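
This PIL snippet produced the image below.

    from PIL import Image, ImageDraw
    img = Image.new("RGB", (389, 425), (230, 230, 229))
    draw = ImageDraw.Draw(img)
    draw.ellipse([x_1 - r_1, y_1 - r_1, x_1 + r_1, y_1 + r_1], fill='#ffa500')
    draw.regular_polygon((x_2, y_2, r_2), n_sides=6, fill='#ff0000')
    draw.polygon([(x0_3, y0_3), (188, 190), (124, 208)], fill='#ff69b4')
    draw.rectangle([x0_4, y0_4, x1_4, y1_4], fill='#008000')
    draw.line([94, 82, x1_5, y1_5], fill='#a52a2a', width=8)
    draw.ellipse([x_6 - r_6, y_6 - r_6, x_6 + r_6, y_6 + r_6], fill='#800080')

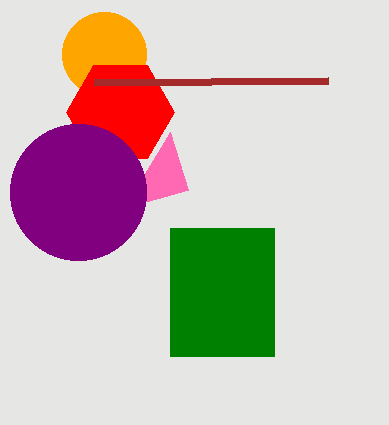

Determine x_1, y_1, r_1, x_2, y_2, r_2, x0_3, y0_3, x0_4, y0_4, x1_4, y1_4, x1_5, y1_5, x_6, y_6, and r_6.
x_1 = 104
y_1 = 54
r_1 = 42
x_2 = 120
y_2 = 112
r_2 = 54
x0_3 = 170
y0_3 = 132
x0_4 = 170
y0_4 = 228
x1_4 = 274
y1_4 = 356
x1_5 = 328
y1_5 = 80
x_6 = 78
y_6 = 192
r_6 = 68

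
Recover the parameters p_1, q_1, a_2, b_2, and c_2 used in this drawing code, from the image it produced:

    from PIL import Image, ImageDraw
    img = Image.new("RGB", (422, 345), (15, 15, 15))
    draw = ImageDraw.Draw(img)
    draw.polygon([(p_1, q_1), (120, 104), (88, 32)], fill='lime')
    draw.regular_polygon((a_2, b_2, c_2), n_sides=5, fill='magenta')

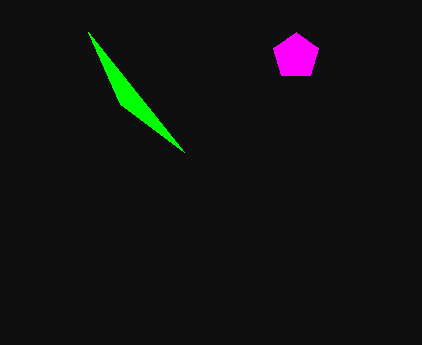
p_1 = 184
q_1 = 152
a_2 = 296
b_2 = 56
c_2 = 24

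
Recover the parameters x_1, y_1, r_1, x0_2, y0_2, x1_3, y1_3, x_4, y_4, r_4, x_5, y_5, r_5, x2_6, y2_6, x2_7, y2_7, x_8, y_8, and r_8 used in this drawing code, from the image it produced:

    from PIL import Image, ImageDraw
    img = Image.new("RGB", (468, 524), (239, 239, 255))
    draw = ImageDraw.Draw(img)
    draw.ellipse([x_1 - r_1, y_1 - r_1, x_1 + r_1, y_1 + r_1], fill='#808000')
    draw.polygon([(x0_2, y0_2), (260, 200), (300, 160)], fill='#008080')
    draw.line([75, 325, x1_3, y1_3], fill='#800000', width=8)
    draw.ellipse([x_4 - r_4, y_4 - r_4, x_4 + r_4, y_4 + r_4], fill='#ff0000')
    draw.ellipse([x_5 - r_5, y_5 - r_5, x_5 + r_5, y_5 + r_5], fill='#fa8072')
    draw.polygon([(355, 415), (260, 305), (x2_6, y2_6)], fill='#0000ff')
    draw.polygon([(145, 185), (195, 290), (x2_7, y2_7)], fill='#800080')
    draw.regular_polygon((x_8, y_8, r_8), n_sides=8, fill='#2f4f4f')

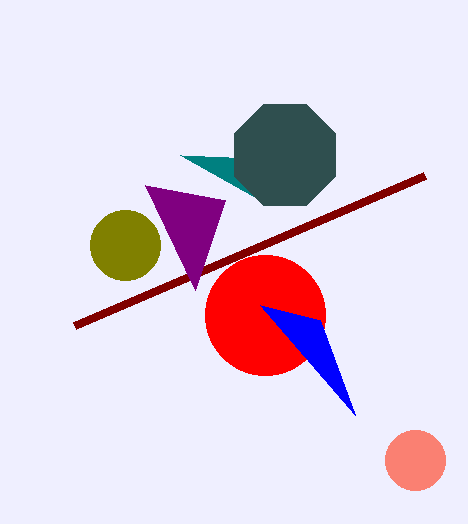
x_1 = 125; y_1 = 245; r_1 = 35; x0_2 = 180; y0_2 = 155; x1_3 = 425; y1_3 = 175; x_4 = 265; y_4 = 315; r_4 = 60; x_5 = 415; y_5 = 460; r_5 = 30; x2_6 = 320; y2_6 = 320; x2_7 = 225; y2_7 = 200; x_8 = 285; y_8 = 155; r_8 = 55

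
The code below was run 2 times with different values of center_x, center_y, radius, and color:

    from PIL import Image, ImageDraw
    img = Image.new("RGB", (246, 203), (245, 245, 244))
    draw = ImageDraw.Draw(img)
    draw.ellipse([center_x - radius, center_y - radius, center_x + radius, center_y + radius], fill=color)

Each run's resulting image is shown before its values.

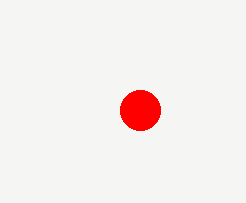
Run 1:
center_x = 140; center_y = 110; radius = 20; color = 'red'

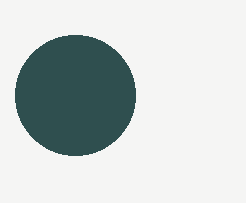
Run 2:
center_x = 75
center_y = 95
radius = 60
color = 'darkslategray'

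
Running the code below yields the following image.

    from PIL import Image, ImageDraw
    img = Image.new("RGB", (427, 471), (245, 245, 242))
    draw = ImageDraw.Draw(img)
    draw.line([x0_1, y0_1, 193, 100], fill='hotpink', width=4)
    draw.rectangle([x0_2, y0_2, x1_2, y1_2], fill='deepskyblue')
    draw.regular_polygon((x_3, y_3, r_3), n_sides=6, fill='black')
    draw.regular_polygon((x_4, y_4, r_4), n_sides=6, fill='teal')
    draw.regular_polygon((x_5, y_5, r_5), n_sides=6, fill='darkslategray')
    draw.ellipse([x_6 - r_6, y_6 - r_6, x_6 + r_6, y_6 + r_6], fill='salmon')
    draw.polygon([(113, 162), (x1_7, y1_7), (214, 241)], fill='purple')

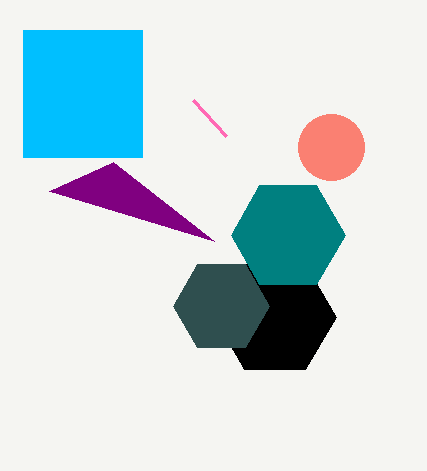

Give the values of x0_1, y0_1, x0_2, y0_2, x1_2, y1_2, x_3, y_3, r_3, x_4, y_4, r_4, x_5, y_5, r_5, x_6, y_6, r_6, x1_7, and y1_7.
x0_1 = 226; y0_1 = 136; x0_2 = 23; y0_2 = 30; x1_2 = 142; y1_2 = 157; x_3 = 275; y_3 = 317; r_3 = 61; x_4 = 288; y_4 = 235; r_4 = 57; x_5 = 221; y_5 = 306; r_5 = 48; x_6 = 331; y_6 = 147; r_6 = 33; x1_7 = 49; y1_7 = 191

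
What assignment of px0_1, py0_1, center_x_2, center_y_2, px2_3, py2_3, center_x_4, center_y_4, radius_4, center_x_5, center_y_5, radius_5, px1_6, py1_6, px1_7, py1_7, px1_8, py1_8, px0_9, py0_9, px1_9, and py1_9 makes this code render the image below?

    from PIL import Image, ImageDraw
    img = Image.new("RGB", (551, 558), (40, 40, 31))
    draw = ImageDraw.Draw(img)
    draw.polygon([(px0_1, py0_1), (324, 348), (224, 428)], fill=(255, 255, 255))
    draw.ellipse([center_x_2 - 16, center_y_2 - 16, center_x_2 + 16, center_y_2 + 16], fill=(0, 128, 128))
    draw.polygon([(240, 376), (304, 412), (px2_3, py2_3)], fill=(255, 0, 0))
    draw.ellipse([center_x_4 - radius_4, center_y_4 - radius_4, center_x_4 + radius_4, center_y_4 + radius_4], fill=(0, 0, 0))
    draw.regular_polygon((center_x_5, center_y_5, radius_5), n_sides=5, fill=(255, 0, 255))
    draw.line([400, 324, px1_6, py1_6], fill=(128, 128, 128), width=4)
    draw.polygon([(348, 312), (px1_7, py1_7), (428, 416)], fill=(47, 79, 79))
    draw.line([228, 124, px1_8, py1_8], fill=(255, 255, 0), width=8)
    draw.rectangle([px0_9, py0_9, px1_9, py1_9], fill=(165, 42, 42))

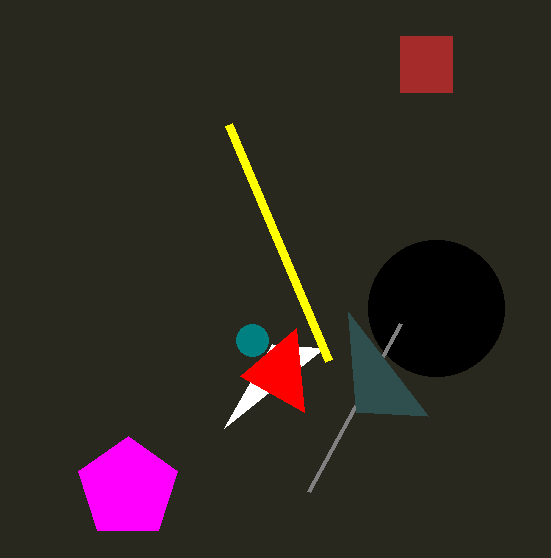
px0_1 = 272; py0_1 = 344; center_x_2 = 252; center_y_2 = 340; px2_3 = 296; py2_3 = 328; center_x_4 = 436; center_y_4 = 308; radius_4 = 68; center_x_5 = 128; center_y_5 = 488; radius_5 = 52; px1_6 = 308; py1_6 = 492; px1_7 = 356; py1_7 = 412; px1_8 = 328; py1_8 = 360; px0_9 = 400; py0_9 = 36; px1_9 = 452; py1_9 = 92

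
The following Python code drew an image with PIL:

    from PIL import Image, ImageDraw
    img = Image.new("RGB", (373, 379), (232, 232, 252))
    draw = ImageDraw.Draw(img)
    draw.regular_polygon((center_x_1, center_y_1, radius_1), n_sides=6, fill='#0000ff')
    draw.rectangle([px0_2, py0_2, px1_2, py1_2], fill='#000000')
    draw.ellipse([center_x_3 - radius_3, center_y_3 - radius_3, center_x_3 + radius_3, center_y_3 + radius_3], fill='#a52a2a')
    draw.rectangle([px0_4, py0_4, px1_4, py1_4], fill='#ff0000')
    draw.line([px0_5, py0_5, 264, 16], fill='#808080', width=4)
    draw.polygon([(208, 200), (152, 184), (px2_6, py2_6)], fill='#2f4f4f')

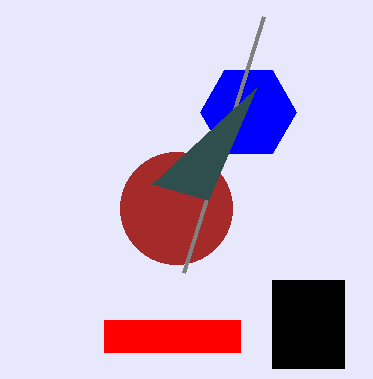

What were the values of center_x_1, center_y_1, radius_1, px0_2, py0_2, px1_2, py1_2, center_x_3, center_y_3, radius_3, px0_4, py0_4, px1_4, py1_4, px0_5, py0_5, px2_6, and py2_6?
center_x_1 = 248; center_y_1 = 112; radius_1 = 48; px0_2 = 272; py0_2 = 280; px1_2 = 344; py1_2 = 368; center_x_3 = 176; center_y_3 = 208; radius_3 = 56; px0_4 = 104; py0_4 = 320; px1_4 = 240; py1_4 = 352; px0_5 = 184; py0_5 = 272; px2_6 = 256; py2_6 = 88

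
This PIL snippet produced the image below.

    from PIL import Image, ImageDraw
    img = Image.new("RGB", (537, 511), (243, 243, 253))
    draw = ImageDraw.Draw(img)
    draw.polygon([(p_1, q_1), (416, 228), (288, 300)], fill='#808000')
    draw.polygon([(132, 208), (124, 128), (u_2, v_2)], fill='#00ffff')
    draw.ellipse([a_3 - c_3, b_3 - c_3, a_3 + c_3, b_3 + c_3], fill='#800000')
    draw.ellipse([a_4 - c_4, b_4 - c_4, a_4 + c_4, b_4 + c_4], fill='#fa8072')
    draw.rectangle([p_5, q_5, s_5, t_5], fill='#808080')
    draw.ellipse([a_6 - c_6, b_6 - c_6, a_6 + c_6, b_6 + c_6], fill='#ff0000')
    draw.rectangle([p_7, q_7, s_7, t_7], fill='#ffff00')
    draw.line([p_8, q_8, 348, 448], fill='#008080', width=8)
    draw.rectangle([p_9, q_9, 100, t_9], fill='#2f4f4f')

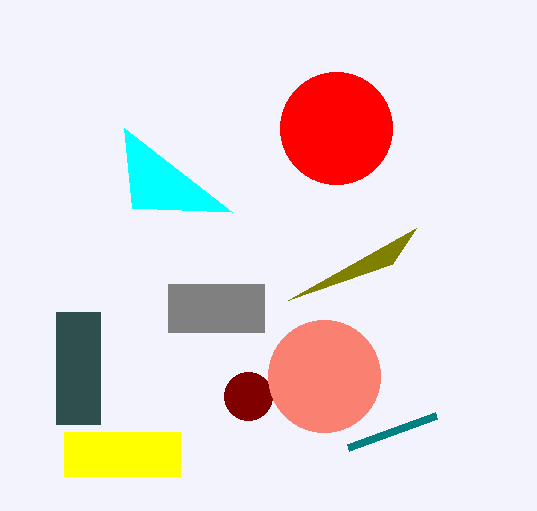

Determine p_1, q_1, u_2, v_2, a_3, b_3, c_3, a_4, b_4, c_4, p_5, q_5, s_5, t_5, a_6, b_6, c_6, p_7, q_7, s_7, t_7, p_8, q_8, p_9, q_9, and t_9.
p_1 = 392
q_1 = 264
u_2 = 232
v_2 = 212
a_3 = 248
b_3 = 396
c_3 = 24
a_4 = 324
b_4 = 376
c_4 = 56
p_5 = 168
q_5 = 284
s_5 = 264
t_5 = 332
a_6 = 336
b_6 = 128
c_6 = 56
p_7 = 64
q_7 = 432
s_7 = 180
t_7 = 476
p_8 = 436
q_8 = 416
p_9 = 56
q_9 = 312
t_9 = 424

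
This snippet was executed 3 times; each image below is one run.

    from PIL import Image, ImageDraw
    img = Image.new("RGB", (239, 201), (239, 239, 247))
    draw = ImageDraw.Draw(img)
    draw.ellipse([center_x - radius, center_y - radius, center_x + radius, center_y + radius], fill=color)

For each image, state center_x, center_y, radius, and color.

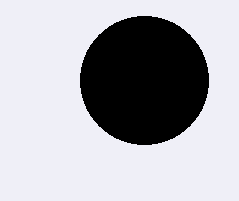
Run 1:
center_x = 144; center_y = 80; radius = 64; color = 'black'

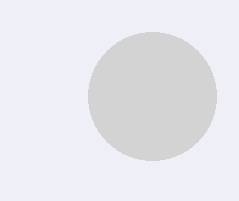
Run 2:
center_x = 152
center_y = 96
radius = 64
color = 'lightgray'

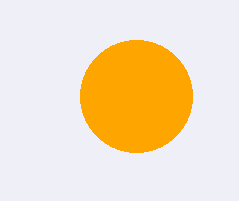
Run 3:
center_x = 136
center_y = 96
radius = 56
color = 'orange'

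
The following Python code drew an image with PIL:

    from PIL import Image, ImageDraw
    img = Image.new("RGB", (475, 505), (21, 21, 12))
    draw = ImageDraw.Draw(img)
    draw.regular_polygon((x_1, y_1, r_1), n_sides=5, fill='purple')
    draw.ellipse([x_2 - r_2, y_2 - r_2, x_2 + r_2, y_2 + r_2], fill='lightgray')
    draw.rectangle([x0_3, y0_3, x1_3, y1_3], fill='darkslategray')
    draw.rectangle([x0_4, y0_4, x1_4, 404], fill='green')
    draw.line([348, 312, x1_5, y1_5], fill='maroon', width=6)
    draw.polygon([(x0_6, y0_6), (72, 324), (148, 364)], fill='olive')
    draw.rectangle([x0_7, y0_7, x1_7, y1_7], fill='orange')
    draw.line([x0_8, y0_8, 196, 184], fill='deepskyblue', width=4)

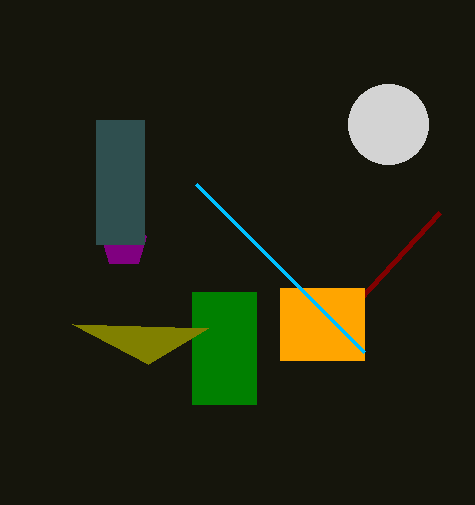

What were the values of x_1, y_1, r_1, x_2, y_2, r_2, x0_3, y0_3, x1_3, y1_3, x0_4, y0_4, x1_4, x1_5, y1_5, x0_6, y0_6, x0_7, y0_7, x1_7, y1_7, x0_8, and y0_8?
x_1 = 124
y_1 = 244
r_1 = 24
x_2 = 388
y_2 = 124
r_2 = 40
x0_3 = 96
y0_3 = 120
x1_3 = 144
y1_3 = 244
x0_4 = 192
y0_4 = 292
x1_4 = 256
x1_5 = 440
y1_5 = 212
x0_6 = 208
y0_6 = 328
x0_7 = 280
y0_7 = 288
x1_7 = 364
y1_7 = 360
x0_8 = 364
y0_8 = 352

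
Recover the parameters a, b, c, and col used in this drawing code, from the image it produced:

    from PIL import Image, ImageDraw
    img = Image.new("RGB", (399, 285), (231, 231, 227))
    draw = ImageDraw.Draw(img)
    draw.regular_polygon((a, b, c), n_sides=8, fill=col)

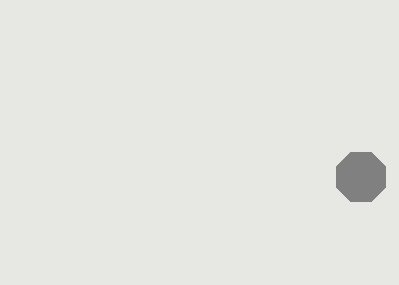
a = 361
b = 177
c = 27
col = 'gray'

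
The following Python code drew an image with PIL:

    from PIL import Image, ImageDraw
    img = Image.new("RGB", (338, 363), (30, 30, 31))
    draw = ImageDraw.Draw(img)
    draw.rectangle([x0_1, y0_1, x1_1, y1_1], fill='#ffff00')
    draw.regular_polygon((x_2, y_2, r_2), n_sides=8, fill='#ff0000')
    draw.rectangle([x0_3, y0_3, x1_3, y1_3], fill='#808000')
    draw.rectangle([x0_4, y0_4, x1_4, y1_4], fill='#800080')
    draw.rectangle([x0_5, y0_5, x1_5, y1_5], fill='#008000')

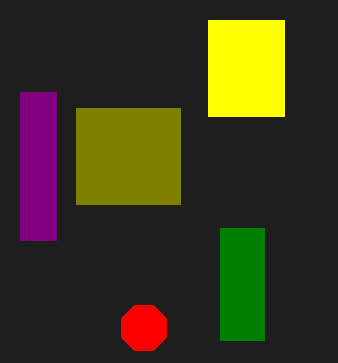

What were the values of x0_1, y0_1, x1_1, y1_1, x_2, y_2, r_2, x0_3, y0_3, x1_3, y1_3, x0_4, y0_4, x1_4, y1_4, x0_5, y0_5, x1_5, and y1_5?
x0_1 = 208, y0_1 = 20, x1_1 = 284, y1_1 = 116, x_2 = 144, y_2 = 328, r_2 = 24, x0_3 = 76, y0_3 = 108, x1_3 = 180, y1_3 = 204, x0_4 = 20, y0_4 = 92, x1_4 = 56, y1_4 = 240, x0_5 = 220, y0_5 = 228, x1_5 = 264, y1_5 = 340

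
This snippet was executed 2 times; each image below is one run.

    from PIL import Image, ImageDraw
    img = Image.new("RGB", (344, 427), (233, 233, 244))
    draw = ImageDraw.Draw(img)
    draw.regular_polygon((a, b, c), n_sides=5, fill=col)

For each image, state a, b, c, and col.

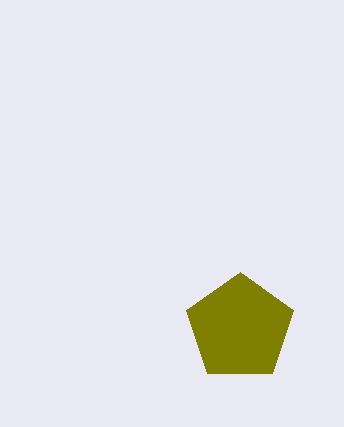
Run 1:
a = 240; b = 328; c = 56; col = 'olive'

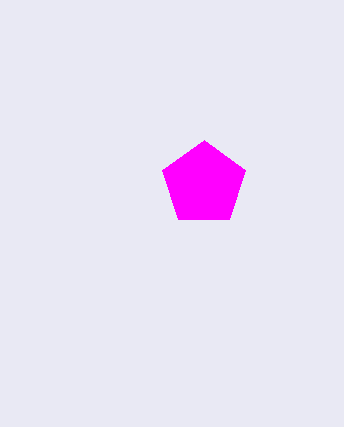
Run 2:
a = 204, b = 184, c = 44, col = 'magenta'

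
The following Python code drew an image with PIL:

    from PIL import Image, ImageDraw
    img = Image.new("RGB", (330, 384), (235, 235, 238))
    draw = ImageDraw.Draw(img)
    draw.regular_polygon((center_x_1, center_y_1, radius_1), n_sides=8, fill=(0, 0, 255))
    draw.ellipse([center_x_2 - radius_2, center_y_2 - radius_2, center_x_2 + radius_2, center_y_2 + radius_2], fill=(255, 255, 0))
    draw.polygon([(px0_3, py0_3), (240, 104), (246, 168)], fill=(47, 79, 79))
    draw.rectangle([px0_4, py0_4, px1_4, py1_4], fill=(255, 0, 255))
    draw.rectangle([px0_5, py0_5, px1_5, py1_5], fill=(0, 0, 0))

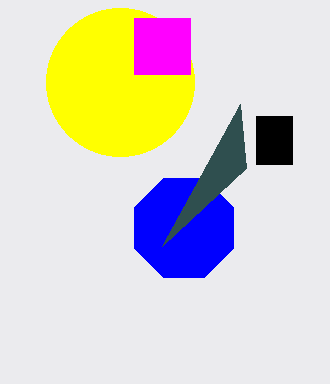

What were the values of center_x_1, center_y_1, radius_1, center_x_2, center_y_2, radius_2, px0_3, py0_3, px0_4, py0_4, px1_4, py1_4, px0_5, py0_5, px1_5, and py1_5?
center_x_1 = 184
center_y_1 = 228
radius_1 = 54
center_x_2 = 120
center_y_2 = 82
radius_2 = 74
px0_3 = 162
py0_3 = 246
px0_4 = 134
py0_4 = 18
px1_4 = 190
py1_4 = 74
px0_5 = 256
py0_5 = 116
px1_5 = 292
py1_5 = 164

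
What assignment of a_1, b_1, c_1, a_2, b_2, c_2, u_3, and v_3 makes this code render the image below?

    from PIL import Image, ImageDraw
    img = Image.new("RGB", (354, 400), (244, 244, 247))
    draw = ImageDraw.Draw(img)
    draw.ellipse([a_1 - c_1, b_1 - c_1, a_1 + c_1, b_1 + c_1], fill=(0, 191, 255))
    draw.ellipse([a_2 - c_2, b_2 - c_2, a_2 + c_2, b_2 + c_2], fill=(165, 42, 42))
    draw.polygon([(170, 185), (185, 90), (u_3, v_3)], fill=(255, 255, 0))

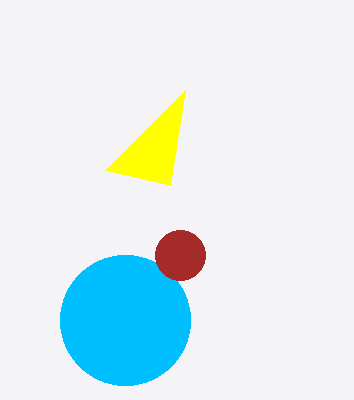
a_1 = 125; b_1 = 320; c_1 = 65; a_2 = 180; b_2 = 255; c_2 = 25; u_3 = 105; v_3 = 170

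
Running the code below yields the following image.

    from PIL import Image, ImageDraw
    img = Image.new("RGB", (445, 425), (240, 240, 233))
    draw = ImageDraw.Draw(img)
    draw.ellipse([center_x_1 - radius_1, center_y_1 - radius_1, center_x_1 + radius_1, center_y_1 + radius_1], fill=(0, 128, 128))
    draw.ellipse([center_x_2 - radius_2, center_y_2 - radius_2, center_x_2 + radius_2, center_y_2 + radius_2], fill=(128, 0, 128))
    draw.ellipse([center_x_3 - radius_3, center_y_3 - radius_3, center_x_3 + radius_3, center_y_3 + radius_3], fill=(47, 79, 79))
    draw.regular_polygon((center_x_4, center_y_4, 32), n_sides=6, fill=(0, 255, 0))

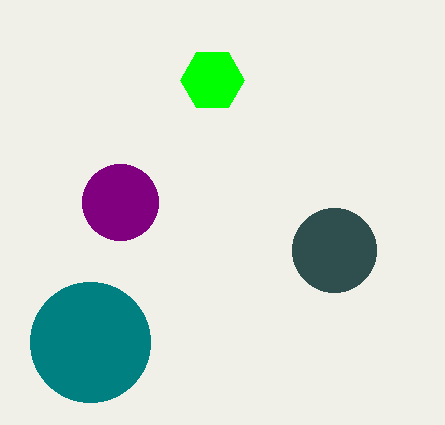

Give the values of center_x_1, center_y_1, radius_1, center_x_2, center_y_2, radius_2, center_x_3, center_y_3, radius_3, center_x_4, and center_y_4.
center_x_1 = 90
center_y_1 = 342
radius_1 = 60
center_x_2 = 120
center_y_2 = 202
radius_2 = 38
center_x_3 = 334
center_y_3 = 250
radius_3 = 42
center_x_4 = 212
center_y_4 = 80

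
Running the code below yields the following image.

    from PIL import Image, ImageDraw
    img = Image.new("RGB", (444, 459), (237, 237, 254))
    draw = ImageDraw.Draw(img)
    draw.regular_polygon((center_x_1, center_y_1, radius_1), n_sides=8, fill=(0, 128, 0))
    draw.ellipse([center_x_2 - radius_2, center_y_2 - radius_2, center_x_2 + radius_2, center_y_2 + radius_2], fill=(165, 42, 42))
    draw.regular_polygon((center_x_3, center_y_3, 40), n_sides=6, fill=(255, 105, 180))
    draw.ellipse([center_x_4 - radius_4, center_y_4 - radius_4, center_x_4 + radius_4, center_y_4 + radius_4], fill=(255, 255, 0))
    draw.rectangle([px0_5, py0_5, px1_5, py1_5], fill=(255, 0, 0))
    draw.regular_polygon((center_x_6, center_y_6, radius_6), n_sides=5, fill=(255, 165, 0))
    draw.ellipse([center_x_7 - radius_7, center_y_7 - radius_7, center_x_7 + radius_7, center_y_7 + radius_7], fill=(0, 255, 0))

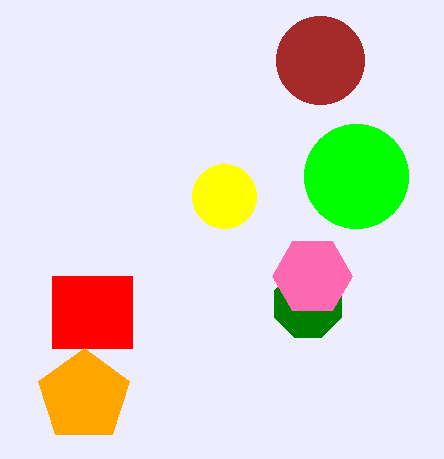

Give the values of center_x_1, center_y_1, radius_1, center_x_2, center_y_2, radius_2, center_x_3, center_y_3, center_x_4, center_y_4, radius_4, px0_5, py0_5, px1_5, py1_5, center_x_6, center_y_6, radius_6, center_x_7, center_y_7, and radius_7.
center_x_1 = 308; center_y_1 = 304; radius_1 = 36; center_x_2 = 320; center_y_2 = 60; radius_2 = 44; center_x_3 = 312; center_y_3 = 276; center_x_4 = 224; center_y_4 = 196; radius_4 = 32; px0_5 = 52; py0_5 = 276; px1_5 = 132; py1_5 = 348; center_x_6 = 84; center_y_6 = 396; radius_6 = 48; center_x_7 = 356; center_y_7 = 176; radius_7 = 52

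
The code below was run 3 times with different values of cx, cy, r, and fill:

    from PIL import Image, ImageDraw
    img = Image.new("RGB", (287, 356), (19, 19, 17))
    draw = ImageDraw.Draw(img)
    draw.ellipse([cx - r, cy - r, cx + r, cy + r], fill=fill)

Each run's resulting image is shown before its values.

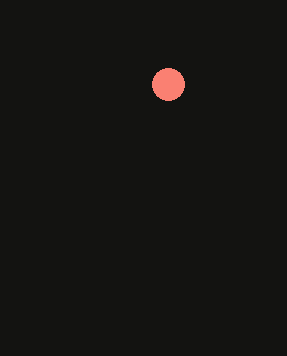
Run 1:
cx = 168, cy = 84, r = 16, fill = 'salmon'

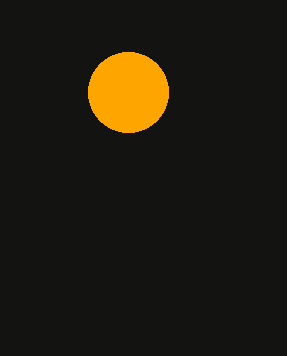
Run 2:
cx = 128
cy = 92
r = 40
fill = 'orange'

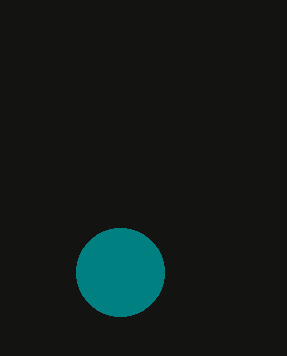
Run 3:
cx = 120, cy = 272, r = 44, fill = 'teal'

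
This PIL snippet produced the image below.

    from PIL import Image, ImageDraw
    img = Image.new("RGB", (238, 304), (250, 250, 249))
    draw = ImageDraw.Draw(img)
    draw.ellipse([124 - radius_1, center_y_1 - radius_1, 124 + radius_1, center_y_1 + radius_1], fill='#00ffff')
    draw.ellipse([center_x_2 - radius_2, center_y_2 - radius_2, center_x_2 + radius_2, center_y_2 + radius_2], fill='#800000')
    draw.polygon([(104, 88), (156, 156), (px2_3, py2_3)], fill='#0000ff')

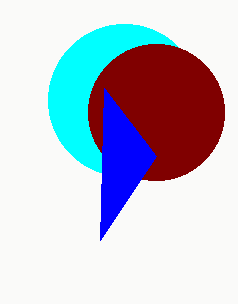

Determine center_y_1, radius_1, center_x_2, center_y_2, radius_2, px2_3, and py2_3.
center_y_1 = 100, radius_1 = 76, center_x_2 = 156, center_y_2 = 112, radius_2 = 68, px2_3 = 100, py2_3 = 240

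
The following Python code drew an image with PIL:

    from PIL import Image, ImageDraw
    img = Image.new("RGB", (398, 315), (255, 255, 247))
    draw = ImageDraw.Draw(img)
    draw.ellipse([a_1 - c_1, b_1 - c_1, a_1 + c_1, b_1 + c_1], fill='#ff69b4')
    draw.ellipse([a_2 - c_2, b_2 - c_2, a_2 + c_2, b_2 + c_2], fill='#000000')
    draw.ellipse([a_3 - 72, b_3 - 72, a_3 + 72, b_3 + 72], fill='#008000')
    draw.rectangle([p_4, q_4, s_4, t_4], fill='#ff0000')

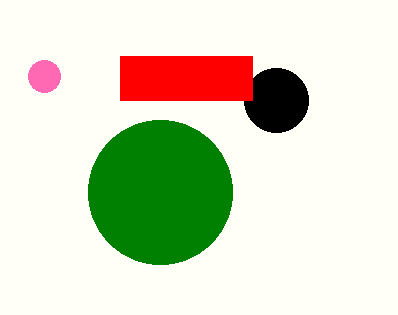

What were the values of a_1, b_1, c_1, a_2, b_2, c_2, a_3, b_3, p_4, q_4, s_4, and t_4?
a_1 = 44, b_1 = 76, c_1 = 16, a_2 = 276, b_2 = 100, c_2 = 32, a_3 = 160, b_3 = 192, p_4 = 120, q_4 = 56, s_4 = 252, t_4 = 100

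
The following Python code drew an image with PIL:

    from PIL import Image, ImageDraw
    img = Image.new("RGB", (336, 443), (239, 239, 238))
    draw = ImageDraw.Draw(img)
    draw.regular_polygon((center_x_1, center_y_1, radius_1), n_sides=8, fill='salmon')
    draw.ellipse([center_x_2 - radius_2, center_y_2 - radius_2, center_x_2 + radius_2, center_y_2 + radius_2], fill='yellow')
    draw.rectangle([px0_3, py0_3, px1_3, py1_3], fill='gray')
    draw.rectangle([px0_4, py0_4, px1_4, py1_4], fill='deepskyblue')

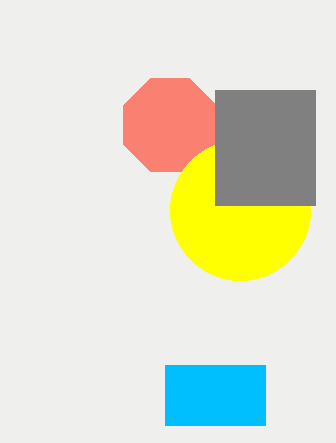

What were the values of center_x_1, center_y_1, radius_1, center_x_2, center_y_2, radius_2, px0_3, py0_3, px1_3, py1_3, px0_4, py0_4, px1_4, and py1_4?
center_x_1 = 170; center_y_1 = 125; radius_1 = 50; center_x_2 = 240; center_y_2 = 210; radius_2 = 70; px0_3 = 215; py0_3 = 90; px1_3 = 315; py1_3 = 205; px0_4 = 165; py0_4 = 365; px1_4 = 265; py1_4 = 425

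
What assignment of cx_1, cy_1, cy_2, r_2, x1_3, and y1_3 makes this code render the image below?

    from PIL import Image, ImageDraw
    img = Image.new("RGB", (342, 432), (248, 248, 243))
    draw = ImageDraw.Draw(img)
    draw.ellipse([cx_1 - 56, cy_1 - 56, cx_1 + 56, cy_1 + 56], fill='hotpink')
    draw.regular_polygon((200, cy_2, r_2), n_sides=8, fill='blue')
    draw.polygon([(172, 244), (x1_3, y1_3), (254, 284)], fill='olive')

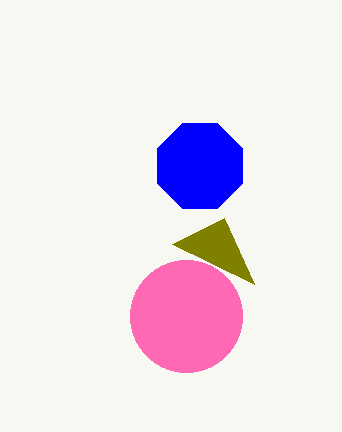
cx_1 = 186
cy_1 = 316
cy_2 = 166
r_2 = 46
x1_3 = 224
y1_3 = 218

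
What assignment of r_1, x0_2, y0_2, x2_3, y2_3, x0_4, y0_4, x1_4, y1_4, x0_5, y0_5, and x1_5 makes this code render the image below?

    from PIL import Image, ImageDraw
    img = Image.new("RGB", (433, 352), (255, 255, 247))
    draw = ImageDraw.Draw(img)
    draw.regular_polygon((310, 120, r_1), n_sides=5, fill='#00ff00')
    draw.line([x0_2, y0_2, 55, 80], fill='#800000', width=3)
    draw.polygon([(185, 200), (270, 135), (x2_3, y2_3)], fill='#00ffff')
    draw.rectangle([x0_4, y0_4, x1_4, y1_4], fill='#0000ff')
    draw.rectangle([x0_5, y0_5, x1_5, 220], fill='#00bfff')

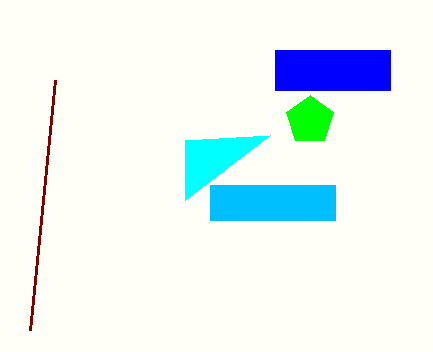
r_1 = 25, x0_2 = 30, y0_2 = 330, x2_3 = 185, y2_3 = 140, x0_4 = 275, y0_4 = 50, x1_4 = 390, y1_4 = 90, x0_5 = 210, y0_5 = 185, x1_5 = 335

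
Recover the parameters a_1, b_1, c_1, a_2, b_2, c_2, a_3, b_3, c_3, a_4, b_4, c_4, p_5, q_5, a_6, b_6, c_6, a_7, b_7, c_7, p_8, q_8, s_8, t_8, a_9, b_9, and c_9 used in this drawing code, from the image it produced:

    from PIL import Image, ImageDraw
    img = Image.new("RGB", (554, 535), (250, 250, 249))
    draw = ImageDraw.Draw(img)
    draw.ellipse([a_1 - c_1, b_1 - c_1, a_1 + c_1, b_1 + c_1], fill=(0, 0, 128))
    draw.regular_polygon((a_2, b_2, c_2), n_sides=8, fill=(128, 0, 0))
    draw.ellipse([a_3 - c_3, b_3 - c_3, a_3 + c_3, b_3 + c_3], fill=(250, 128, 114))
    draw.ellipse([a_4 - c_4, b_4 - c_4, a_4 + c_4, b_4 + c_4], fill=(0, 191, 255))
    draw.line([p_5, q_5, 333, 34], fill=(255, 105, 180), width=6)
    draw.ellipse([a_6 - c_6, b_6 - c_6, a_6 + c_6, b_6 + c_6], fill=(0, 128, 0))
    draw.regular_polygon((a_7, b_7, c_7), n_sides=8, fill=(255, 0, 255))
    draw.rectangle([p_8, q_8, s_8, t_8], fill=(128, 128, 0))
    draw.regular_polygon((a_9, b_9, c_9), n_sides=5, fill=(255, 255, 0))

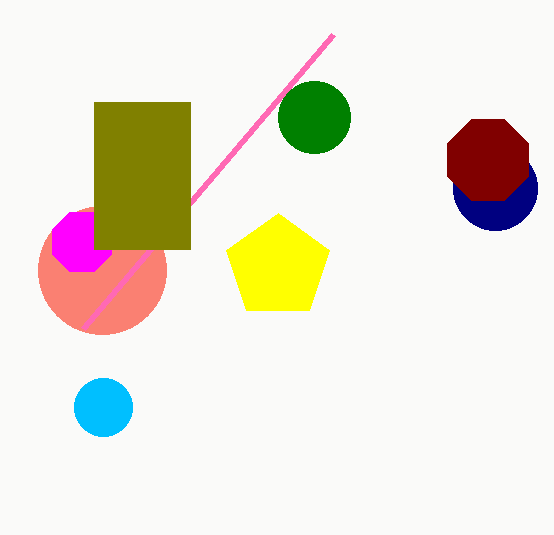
a_1 = 495, b_1 = 188, c_1 = 42, a_2 = 488, b_2 = 160, c_2 = 44, a_3 = 102, b_3 = 270, c_3 = 64, a_4 = 103, b_4 = 407, c_4 = 29, p_5 = 83, q_5 = 328, a_6 = 314, b_6 = 117, c_6 = 36, a_7 = 82, b_7 = 242, c_7 = 32, p_8 = 94, q_8 = 102, s_8 = 190, t_8 = 249, a_9 = 278, b_9 = 267, c_9 = 54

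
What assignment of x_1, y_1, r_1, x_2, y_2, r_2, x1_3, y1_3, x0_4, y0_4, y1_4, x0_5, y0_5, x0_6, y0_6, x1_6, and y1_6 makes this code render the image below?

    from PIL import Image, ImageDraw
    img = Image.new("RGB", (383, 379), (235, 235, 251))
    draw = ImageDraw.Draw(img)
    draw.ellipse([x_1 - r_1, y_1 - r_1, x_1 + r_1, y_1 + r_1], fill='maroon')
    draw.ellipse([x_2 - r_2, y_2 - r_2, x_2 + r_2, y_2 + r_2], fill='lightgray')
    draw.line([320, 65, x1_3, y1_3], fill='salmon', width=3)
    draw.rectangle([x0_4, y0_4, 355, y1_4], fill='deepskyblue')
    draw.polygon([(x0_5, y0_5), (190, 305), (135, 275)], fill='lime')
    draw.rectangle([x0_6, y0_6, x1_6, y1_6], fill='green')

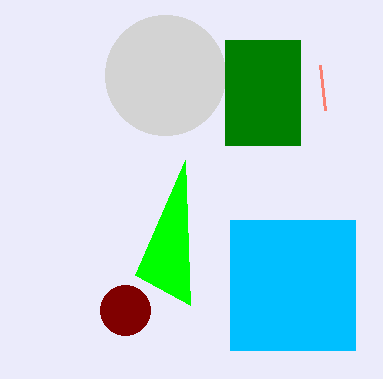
x_1 = 125; y_1 = 310; r_1 = 25; x_2 = 165; y_2 = 75; r_2 = 60; x1_3 = 325; y1_3 = 110; x0_4 = 230; y0_4 = 220; y1_4 = 350; x0_5 = 185; y0_5 = 160; x0_6 = 225; y0_6 = 40; x1_6 = 300; y1_6 = 145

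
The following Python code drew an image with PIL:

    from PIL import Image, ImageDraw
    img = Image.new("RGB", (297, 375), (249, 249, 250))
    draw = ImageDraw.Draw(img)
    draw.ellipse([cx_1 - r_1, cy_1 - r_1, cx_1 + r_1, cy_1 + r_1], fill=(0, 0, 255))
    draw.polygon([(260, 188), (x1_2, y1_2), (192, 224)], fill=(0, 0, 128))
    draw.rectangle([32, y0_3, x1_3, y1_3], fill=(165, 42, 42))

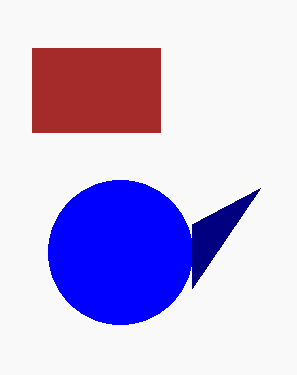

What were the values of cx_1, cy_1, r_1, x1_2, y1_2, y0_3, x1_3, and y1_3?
cx_1 = 120; cy_1 = 252; r_1 = 72; x1_2 = 192; y1_2 = 288; y0_3 = 48; x1_3 = 160; y1_3 = 132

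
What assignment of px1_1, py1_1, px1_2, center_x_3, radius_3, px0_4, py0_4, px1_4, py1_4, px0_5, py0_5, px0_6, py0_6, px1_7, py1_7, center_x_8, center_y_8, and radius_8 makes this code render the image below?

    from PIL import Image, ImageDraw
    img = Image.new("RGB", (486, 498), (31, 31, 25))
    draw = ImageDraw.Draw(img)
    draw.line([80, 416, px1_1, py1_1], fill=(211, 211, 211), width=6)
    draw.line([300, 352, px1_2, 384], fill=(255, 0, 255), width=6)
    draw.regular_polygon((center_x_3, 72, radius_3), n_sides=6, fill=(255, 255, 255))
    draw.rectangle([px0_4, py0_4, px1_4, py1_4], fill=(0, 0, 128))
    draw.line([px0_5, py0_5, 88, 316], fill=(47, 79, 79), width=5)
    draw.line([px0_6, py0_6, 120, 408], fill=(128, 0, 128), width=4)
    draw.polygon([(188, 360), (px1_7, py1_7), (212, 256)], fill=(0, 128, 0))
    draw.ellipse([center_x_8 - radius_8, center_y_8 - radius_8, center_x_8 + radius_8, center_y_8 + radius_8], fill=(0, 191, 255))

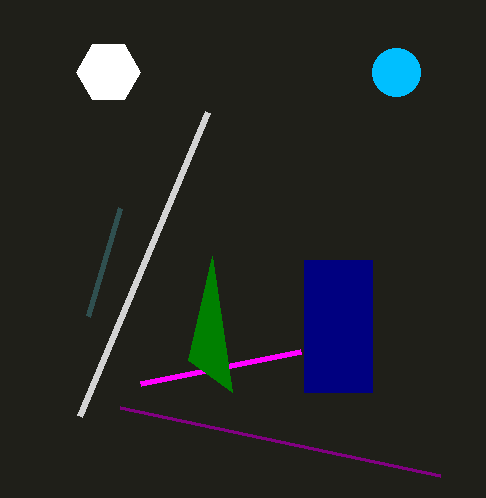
px1_1 = 208, py1_1 = 112, px1_2 = 140, center_x_3 = 108, radius_3 = 32, px0_4 = 304, py0_4 = 260, px1_4 = 372, py1_4 = 392, px0_5 = 120, py0_5 = 208, px0_6 = 440, py0_6 = 476, px1_7 = 232, py1_7 = 392, center_x_8 = 396, center_y_8 = 72, radius_8 = 24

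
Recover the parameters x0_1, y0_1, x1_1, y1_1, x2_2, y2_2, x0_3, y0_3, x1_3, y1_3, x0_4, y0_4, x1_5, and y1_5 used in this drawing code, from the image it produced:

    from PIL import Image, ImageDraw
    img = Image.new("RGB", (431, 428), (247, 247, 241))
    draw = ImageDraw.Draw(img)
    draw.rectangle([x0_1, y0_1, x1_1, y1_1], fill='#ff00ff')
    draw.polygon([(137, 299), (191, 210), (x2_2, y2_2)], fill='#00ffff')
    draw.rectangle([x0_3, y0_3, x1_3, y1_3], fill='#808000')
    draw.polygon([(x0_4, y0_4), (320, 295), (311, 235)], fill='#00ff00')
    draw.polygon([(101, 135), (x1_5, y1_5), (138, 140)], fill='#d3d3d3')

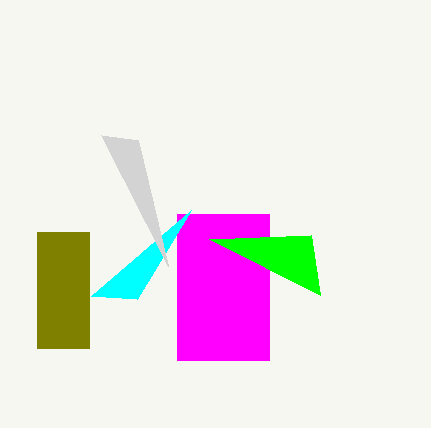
x0_1 = 177; y0_1 = 214; x1_1 = 269; y1_1 = 360; x2_2 = 91; y2_2 = 296; x0_3 = 37; y0_3 = 232; x1_3 = 89; y1_3 = 348; x0_4 = 209; y0_4 = 239; x1_5 = 168; y1_5 = 266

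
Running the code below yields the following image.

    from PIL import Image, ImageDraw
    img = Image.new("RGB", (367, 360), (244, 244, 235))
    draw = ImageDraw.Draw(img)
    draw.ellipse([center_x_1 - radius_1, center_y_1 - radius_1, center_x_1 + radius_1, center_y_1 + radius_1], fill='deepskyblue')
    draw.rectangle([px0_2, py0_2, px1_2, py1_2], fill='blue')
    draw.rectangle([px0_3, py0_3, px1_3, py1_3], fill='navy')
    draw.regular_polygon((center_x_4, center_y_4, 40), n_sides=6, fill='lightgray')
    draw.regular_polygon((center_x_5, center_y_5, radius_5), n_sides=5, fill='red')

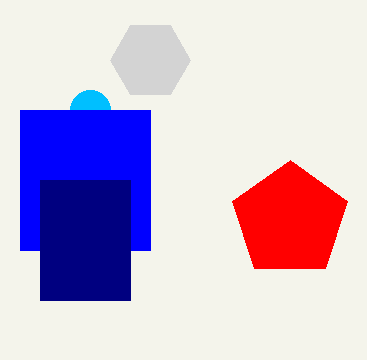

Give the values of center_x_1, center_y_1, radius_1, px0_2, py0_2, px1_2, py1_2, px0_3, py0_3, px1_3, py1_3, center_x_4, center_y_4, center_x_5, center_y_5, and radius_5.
center_x_1 = 90
center_y_1 = 110
radius_1 = 20
px0_2 = 20
py0_2 = 110
px1_2 = 150
py1_2 = 250
px0_3 = 40
py0_3 = 180
px1_3 = 130
py1_3 = 300
center_x_4 = 150
center_y_4 = 60
center_x_5 = 290
center_y_5 = 220
radius_5 = 60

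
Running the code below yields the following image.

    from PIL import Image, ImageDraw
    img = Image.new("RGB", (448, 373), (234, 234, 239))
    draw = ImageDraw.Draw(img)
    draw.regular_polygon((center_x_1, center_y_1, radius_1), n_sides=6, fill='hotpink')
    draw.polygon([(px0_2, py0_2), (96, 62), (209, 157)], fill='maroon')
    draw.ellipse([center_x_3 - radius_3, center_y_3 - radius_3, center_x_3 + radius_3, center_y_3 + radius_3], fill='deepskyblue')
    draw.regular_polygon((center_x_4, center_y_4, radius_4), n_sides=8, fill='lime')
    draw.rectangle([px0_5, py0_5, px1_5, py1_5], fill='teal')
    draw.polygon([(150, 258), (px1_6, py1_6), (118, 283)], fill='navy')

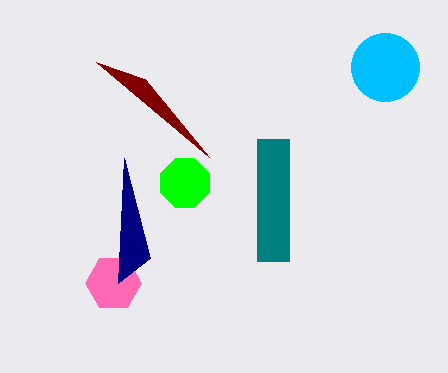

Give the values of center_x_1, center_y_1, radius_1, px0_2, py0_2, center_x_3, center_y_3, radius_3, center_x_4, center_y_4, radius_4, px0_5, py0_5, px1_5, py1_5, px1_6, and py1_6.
center_x_1 = 113
center_y_1 = 283
radius_1 = 28
px0_2 = 145
py0_2 = 79
center_x_3 = 385
center_y_3 = 67
radius_3 = 34
center_x_4 = 185
center_y_4 = 183
radius_4 = 26
px0_5 = 257
py0_5 = 139
px1_5 = 289
py1_5 = 261
px1_6 = 124
py1_6 = 158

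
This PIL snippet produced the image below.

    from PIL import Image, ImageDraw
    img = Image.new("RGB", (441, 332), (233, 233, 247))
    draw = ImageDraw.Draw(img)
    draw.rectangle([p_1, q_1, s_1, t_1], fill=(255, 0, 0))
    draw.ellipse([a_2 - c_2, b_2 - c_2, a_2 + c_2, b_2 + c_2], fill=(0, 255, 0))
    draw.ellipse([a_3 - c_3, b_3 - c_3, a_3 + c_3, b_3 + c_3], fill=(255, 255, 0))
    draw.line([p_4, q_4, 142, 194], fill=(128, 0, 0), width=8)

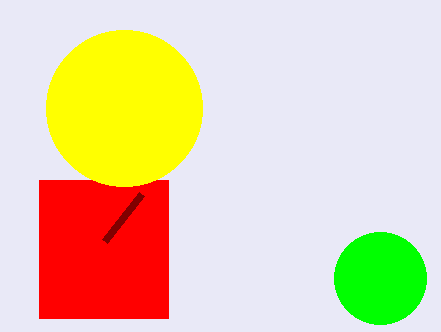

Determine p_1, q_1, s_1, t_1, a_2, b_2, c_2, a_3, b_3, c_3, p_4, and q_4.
p_1 = 39
q_1 = 180
s_1 = 168
t_1 = 318
a_2 = 380
b_2 = 278
c_2 = 46
a_3 = 124
b_3 = 108
c_3 = 78
p_4 = 105
q_4 = 241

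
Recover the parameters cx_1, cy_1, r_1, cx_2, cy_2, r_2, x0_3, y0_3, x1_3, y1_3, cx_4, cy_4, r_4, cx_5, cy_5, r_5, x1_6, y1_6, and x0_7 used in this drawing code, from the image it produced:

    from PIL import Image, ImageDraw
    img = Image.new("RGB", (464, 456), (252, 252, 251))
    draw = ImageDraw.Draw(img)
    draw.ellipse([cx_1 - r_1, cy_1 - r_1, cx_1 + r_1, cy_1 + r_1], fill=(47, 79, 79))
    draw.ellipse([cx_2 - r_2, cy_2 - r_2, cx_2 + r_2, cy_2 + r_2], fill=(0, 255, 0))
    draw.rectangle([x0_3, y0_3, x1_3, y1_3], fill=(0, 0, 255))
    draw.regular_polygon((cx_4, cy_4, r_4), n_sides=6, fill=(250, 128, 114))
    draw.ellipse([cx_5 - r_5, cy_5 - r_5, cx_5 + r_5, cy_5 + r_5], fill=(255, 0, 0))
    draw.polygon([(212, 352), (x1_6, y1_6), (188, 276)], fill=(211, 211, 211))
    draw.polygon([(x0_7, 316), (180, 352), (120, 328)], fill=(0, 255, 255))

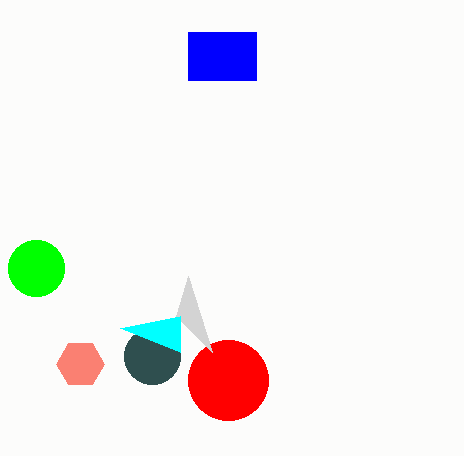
cx_1 = 152, cy_1 = 356, r_1 = 28, cx_2 = 36, cy_2 = 268, r_2 = 28, x0_3 = 188, y0_3 = 32, x1_3 = 256, y1_3 = 80, cx_4 = 80, cy_4 = 364, r_4 = 24, cx_5 = 228, cy_5 = 380, r_5 = 40, x1_6 = 176, y1_6 = 316, x0_7 = 180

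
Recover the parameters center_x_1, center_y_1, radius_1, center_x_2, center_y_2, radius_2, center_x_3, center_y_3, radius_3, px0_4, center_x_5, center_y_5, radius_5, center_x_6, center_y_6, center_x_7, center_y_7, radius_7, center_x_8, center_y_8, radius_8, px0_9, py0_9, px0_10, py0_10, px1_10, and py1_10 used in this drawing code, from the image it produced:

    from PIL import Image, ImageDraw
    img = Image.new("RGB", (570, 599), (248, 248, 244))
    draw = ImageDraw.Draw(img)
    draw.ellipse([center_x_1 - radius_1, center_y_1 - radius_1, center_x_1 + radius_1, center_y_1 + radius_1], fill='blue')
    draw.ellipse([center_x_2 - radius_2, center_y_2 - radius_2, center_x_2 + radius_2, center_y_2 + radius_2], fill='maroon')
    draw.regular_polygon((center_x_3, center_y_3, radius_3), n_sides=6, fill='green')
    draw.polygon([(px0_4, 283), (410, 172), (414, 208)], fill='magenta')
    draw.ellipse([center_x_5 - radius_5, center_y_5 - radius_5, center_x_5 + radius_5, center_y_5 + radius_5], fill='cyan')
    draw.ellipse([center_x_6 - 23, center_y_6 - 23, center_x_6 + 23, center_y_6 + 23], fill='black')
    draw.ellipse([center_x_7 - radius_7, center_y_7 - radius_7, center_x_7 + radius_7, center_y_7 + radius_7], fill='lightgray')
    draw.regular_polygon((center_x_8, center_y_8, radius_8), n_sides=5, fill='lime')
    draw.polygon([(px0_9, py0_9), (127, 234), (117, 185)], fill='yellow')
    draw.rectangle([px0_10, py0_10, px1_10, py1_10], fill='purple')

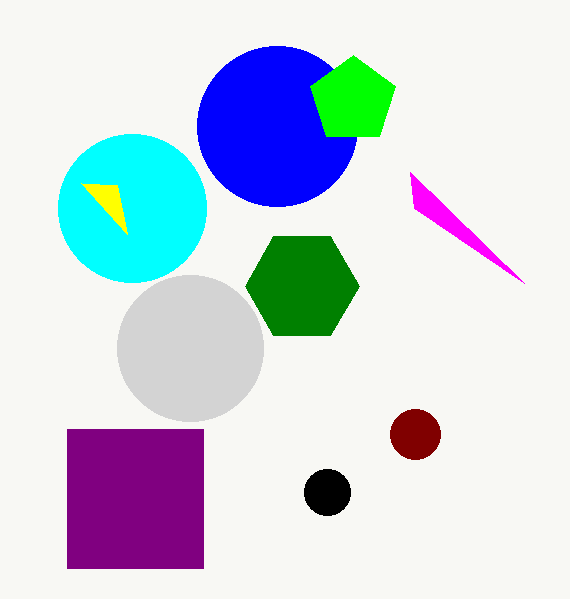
center_x_1 = 277; center_y_1 = 126; radius_1 = 80; center_x_2 = 415; center_y_2 = 434; radius_2 = 25; center_x_3 = 302; center_y_3 = 286; radius_3 = 57; px0_4 = 524; center_x_5 = 132; center_y_5 = 208; radius_5 = 74; center_x_6 = 327; center_y_6 = 492; center_x_7 = 190; center_y_7 = 348; radius_7 = 73; center_x_8 = 353; center_y_8 = 100; radius_8 = 45; px0_9 = 81; py0_9 = 183; px0_10 = 67; py0_10 = 429; px1_10 = 203; py1_10 = 568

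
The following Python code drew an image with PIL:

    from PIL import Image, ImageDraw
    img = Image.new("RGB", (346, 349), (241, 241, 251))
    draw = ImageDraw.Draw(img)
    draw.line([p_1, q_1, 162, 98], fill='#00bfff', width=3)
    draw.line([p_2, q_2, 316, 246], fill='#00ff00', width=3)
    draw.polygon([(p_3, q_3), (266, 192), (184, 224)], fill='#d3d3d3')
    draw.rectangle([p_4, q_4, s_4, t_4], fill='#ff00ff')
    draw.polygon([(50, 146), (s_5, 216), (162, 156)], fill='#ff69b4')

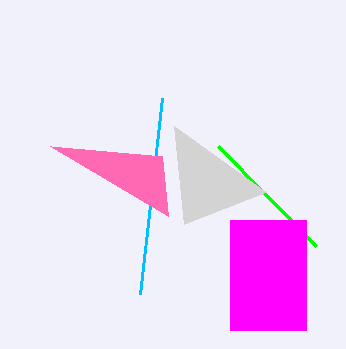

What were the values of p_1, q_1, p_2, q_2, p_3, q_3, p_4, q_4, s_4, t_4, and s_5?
p_1 = 140
q_1 = 294
p_2 = 218
q_2 = 146
p_3 = 174
q_3 = 126
p_4 = 230
q_4 = 220
s_4 = 306
t_4 = 330
s_5 = 168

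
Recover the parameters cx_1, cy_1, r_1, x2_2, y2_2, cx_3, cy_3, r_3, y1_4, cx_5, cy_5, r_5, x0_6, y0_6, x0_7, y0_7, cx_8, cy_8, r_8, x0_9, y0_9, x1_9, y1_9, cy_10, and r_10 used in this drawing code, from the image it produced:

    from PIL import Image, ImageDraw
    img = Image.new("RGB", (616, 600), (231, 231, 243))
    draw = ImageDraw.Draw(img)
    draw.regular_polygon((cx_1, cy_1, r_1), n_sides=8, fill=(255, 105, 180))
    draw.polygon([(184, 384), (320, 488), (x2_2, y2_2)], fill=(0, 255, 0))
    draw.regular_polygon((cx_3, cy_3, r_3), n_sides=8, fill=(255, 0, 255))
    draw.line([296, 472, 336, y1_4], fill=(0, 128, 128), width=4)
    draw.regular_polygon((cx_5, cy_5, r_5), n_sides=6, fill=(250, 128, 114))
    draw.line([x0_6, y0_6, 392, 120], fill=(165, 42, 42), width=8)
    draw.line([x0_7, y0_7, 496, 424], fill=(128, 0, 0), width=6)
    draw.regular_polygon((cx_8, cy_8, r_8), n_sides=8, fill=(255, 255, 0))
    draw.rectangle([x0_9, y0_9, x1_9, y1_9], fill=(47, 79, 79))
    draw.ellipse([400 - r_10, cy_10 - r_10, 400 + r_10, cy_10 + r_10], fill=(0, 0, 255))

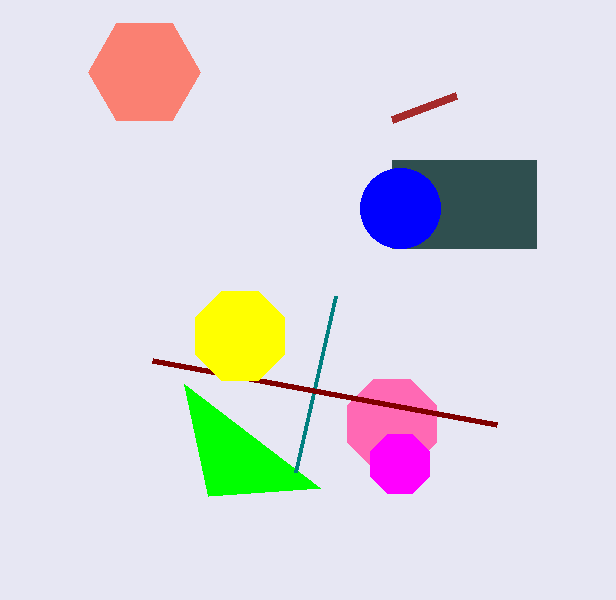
cx_1 = 392; cy_1 = 424; r_1 = 48; x2_2 = 208; y2_2 = 496; cx_3 = 400; cy_3 = 464; r_3 = 32; y1_4 = 296; cx_5 = 144; cy_5 = 72; r_5 = 56; x0_6 = 456; y0_6 = 96; x0_7 = 152; y0_7 = 360; cx_8 = 240; cy_8 = 336; r_8 = 48; x0_9 = 392; y0_9 = 160; x1_9 = 536; y1_9 = 248; cy_10 = 208; r_10 = 40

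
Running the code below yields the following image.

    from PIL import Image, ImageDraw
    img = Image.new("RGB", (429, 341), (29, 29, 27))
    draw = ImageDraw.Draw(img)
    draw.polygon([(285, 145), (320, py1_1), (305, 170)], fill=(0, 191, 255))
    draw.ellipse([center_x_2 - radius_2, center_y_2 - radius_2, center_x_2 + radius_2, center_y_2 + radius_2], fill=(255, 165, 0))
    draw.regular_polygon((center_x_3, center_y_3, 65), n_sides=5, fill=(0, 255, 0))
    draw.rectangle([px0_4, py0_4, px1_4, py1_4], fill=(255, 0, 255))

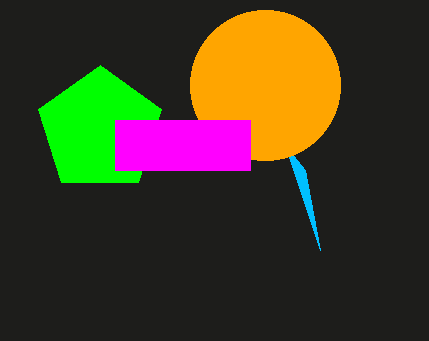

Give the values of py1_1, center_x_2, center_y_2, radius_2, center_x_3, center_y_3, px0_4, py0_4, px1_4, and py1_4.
py1_1 = 250; center_x_2 = 265; center_y_2 = 85; radius_2 = 75; center_x_3 = 100; center_y_3 = 130; px0_4 = 115; py0_4 = 120; px1_4 = 250; py1_4 = 170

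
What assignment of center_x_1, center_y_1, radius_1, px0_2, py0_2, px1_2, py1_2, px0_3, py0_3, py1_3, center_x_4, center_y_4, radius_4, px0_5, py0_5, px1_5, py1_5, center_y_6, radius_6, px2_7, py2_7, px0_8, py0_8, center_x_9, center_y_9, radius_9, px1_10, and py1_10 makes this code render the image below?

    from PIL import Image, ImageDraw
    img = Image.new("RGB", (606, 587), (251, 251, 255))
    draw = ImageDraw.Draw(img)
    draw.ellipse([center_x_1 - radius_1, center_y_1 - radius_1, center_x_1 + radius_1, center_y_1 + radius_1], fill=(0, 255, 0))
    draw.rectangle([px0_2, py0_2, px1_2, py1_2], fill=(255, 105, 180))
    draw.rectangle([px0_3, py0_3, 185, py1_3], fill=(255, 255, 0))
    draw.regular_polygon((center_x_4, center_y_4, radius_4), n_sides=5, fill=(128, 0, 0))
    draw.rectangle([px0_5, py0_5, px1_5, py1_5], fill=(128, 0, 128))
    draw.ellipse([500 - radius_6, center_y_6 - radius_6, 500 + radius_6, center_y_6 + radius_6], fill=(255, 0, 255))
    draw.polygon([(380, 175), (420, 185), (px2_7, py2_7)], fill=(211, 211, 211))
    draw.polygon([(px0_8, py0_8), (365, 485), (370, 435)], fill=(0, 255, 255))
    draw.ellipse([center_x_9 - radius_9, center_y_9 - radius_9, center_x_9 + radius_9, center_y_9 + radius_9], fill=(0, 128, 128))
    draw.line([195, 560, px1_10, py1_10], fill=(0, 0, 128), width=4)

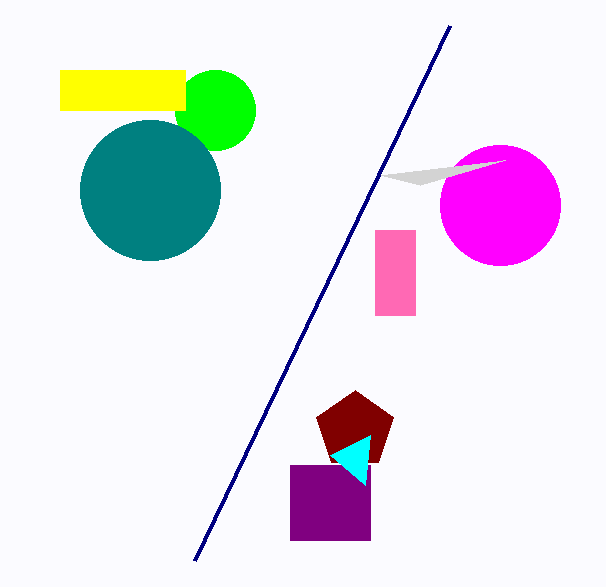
center_x_1 = 215; center_y_1 = 110; radius_1 = 40; px0_2 = 375; py0_2 = 230; px1_2 = 415; py1_2 = 315; px0_3 = 60; py0_3 = 70; py1_3 = 110; center_x_4 = 355; center_y_4 = 430; radius_4 = 40; px0_5 = 290; py0_5 = 465; px1_5 = 370; py1_5 = 540; center_y_6 = 205; radius_6 = 60; px2_7 = 505; py2_7 = 160; px0_8 = 330; py0_8 = 455; center_x_9 = 150; center_y_9 = 190; radius_9 = 70; px1_10 = 450; py1_10 = 25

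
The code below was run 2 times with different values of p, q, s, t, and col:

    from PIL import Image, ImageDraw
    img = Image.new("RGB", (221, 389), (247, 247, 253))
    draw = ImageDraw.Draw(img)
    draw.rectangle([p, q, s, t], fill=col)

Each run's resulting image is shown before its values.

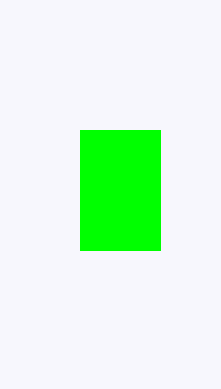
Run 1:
p = 80
q = 130
s = 160
t = 250
col = 'lime'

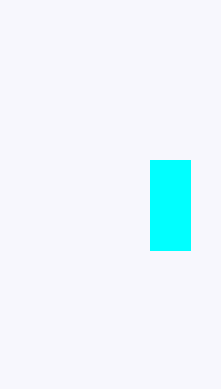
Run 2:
p = 150, q = 160, s = 190, t = 250, col = 'cyan'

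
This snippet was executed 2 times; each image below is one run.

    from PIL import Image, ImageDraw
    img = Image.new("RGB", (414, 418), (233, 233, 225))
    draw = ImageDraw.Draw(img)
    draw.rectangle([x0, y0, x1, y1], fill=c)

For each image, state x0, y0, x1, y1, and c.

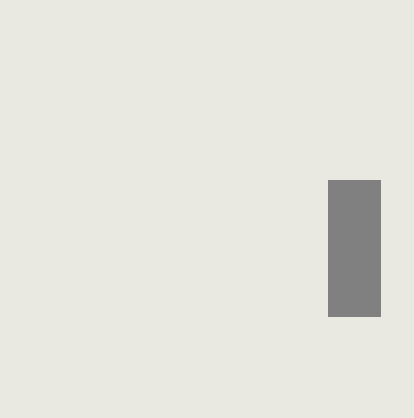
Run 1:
x0 = 328
y0 = 180
x1 = 380
y1 = 316
c = 'gray'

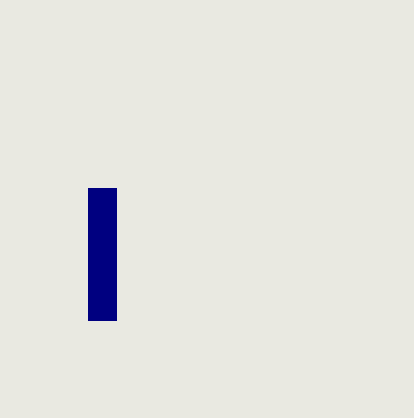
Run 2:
x0 = 88; y0 = 188; x1 = 116; y1 = 320; c = 'navy'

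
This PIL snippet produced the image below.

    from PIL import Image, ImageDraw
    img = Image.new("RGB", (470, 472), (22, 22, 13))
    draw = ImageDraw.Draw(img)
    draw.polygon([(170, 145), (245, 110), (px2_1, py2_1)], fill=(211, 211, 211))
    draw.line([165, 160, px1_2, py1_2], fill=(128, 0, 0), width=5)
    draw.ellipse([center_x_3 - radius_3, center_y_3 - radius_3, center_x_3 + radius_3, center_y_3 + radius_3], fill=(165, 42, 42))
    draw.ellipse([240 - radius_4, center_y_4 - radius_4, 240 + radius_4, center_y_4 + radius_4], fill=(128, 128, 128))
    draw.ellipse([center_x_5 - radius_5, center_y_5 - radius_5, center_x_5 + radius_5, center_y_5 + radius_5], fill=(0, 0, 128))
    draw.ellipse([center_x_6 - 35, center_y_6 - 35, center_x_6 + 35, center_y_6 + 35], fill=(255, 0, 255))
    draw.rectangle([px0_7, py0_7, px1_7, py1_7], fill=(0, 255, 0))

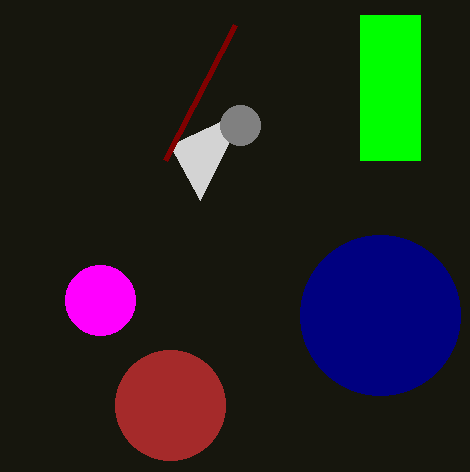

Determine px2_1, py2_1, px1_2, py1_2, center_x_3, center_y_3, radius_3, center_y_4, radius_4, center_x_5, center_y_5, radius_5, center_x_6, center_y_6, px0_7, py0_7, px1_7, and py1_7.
px2_1 = 200, py2_1 = 200, px1_2 = 235, py1_2 = 25, center_x_3 = 170, center_y_3 = 405, radius_3 = 55, center_y_4 = 125, radius_4 = 20, center_x_5 = 380, center_y_5 = 315, radius_5 = 80, center_x_6 = 100, center_y_6 = 300, px0_7 = 360, py0_7 = 15, px1_7 = 420, py1_7 = 160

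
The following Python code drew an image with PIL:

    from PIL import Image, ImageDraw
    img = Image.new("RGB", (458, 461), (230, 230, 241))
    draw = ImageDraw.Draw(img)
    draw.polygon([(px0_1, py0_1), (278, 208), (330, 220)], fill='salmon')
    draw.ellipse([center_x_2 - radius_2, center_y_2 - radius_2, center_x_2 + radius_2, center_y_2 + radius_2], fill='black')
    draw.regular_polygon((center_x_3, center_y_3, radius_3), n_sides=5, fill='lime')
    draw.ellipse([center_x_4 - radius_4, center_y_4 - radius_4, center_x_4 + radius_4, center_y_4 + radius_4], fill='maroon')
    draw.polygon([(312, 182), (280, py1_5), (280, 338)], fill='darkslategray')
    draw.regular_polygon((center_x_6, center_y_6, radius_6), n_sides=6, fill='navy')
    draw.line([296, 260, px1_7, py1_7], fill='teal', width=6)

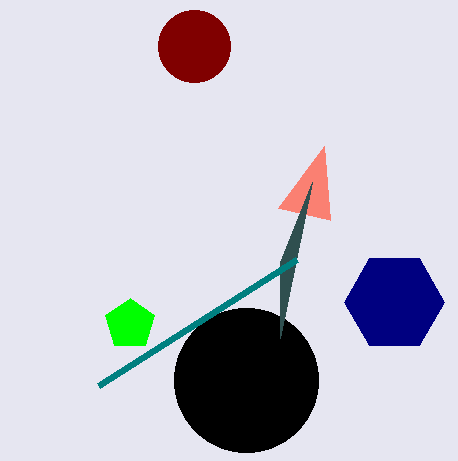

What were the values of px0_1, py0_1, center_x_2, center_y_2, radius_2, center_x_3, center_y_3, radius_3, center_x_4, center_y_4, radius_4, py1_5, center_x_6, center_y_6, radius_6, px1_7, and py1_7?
px0_1 = 324, py0_1 = 146, center_x_2 = 246, center_y_2 = 380, radius_2 = 72, center_x_3 = 130, center_y_3 = 324, radius_3 = 26, center_x_4 = 194, center_y_4 = 46, radius_4 = 36, py1_5 = 262, center_x_6 = 394, center_y_6 = 302, radius_6 = 50, px1_7 = 98, py1_7 = 386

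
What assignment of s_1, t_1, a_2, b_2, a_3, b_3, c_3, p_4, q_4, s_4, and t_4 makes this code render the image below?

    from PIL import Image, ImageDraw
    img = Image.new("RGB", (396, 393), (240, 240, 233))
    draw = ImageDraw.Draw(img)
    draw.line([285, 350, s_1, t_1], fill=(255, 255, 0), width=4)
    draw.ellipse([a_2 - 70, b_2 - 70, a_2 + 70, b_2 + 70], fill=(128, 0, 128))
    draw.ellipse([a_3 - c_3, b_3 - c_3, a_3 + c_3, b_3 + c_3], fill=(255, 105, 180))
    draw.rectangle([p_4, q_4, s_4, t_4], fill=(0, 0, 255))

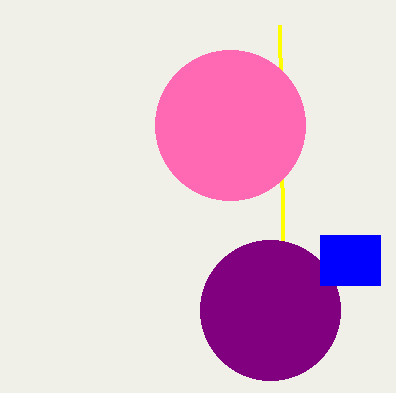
s_1 = 280
t_1 = 25
a_2 = 270
b_2 = 310
a_3 = 230
b_3 = 125
c_3 = 75
p_4 = 320
q_4 = 235
s_4 = 380
t_4 = 285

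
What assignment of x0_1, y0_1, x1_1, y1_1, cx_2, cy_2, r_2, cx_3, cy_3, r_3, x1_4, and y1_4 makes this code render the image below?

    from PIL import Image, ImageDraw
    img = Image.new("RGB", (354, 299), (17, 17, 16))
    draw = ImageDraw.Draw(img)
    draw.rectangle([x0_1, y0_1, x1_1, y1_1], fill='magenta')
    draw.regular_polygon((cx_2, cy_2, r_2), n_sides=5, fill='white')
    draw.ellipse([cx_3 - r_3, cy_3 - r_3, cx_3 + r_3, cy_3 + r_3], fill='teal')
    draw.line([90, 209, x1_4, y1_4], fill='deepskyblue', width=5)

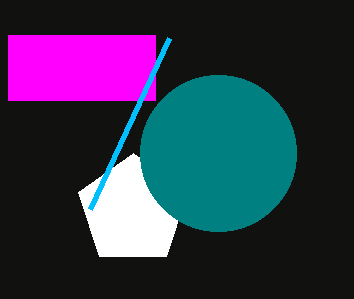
x0_1 = 8; y0_1 = 35; x1_1 = 155; y1_1 = 100; cx_2 = 133; cy_2 = 210; r_2 = 57; cx_3 = 218; cy_3 = 153; r_3 = 78; x1_4 = 169; y1_4 = 38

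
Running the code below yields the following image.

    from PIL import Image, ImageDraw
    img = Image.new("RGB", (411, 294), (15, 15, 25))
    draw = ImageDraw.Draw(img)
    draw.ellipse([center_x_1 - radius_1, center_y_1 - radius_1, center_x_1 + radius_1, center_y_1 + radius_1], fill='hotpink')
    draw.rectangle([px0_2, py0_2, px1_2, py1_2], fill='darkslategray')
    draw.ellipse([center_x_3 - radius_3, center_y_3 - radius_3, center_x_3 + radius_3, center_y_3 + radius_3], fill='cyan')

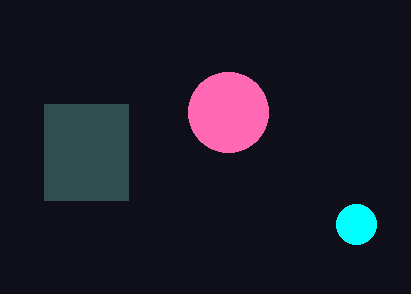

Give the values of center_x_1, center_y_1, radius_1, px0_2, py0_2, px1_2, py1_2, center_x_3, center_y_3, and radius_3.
center_x_1 = 228
center_y_1 = 112
radius_1 = 40
px0_2 = 44
py0_2 = 104
px1_2 = 128
py1_2 = 200
center_x_3 = 356
center_y_3 = 224
radius_3 = 20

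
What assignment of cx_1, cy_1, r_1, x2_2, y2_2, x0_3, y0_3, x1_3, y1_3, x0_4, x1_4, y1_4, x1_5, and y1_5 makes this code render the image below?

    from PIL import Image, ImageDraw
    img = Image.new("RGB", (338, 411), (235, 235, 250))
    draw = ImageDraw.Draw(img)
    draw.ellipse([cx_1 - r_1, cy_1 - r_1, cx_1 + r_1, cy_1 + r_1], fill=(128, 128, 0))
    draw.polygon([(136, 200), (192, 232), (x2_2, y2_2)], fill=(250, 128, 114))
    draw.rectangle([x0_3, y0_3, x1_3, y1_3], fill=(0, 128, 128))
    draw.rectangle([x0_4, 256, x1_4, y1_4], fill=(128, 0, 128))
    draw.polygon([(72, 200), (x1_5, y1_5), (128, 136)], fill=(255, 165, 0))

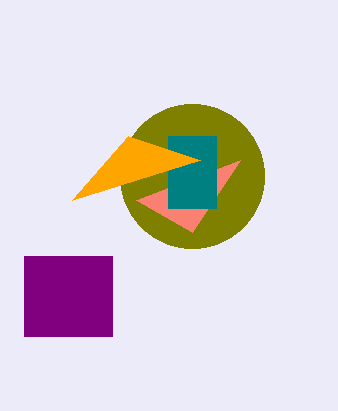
cx_1 = 192, cy_1 = 176, r_1 = 72, x2_2 = 240, y2_2 = 160, x0_3 = 168, y0_3 = 136, x1_3 = 216, y1_3 = 208, x0_4 = 24, x1_4 = 112, y1_4 = 336, x1_5 = 200, y1_5 = 160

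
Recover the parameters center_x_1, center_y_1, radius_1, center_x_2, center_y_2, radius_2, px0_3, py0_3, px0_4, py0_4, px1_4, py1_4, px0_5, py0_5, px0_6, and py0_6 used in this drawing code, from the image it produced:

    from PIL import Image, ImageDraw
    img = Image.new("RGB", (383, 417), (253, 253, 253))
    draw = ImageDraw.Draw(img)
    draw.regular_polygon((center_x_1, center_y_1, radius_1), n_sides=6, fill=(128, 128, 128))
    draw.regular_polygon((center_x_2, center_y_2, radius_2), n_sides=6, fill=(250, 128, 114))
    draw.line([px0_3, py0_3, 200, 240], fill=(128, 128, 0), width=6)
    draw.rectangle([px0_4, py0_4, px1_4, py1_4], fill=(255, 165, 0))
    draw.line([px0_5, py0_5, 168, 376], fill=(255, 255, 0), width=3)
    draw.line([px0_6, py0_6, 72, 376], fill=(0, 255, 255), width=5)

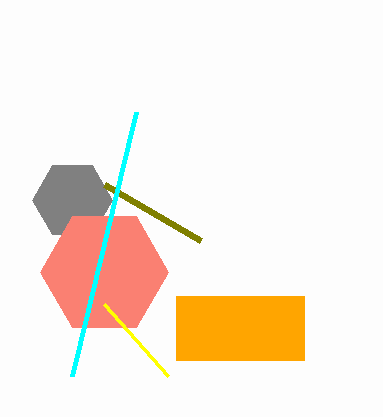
center_x_1 = 72, center_y_1 = 200, radius_1 = 40, center_x_2 = 104, center_y_2 = 272, radius_2 = 64, px0_3 = 104, py0_3 = 184, px0_4 = 176, py0_4 = 296, px1_4 = 304, py1_4 = 360, px0_5 = 104, py0_5 = 304, px0_6 = 136, py0_6 = 112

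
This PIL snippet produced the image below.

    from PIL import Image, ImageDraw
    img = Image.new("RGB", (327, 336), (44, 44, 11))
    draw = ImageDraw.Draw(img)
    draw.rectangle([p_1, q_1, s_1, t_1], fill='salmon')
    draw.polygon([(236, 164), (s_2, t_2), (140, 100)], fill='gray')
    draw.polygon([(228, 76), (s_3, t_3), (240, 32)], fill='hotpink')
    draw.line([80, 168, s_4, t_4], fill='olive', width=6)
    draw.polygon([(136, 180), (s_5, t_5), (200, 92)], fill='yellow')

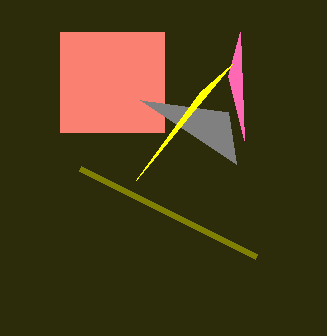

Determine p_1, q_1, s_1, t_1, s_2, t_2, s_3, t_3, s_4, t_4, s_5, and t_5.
p_1 = 60, q_1 = 32, s_1 = 164, t_1 = 132, s_2 = 228, t_2 = 112, s_3 = 244, t_3 = 140, s_4 = 256, t_4 = 256, s_5 = 232, t_5 = 64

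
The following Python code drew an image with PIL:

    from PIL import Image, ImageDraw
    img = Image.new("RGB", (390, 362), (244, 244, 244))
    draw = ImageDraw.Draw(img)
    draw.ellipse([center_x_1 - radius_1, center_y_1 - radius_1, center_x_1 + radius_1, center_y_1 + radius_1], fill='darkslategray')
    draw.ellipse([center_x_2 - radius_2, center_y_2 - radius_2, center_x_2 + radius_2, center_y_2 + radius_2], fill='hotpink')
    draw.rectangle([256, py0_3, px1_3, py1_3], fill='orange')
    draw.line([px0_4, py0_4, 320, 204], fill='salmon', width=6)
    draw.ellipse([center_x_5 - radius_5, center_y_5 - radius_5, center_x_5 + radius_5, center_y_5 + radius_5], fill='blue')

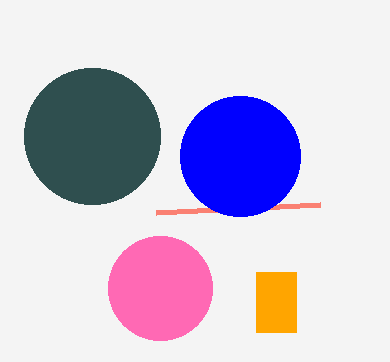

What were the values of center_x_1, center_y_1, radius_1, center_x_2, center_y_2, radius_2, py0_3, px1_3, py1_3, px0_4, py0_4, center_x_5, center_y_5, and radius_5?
center_x_1 = 92
center_y_1 = 136
radius_1 = 68
center_x_2 = 160
center_y_2 = 288
radius_2 = 52
py0_3 = 272
px1_3 = 296
py1_3 = 332
px0_4 = 156
py0_4 = 212
center_x_5 = 240
center_y_5 = 156
radius_5 = 60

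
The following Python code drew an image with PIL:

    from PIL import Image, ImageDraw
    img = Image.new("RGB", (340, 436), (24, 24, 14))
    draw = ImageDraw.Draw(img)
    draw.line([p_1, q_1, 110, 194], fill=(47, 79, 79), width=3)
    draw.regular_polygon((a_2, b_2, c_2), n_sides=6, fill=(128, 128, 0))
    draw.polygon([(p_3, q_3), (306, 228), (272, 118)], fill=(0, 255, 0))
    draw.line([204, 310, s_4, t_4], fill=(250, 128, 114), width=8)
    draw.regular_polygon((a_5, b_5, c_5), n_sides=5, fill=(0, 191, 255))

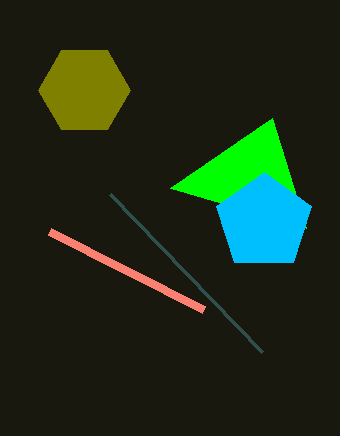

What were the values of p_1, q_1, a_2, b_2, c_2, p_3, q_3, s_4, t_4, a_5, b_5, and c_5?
p_1 = 262, q_1 = 352, a_2 = 84, b_2 = 90, c_2 = 46, p_3 = 170, q_3 = 188, s_4 = 50, t_4 = 232, a_5 = 264, b_5 = 222, c_5 = 50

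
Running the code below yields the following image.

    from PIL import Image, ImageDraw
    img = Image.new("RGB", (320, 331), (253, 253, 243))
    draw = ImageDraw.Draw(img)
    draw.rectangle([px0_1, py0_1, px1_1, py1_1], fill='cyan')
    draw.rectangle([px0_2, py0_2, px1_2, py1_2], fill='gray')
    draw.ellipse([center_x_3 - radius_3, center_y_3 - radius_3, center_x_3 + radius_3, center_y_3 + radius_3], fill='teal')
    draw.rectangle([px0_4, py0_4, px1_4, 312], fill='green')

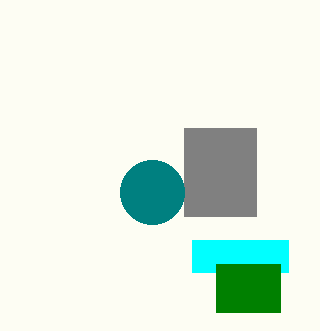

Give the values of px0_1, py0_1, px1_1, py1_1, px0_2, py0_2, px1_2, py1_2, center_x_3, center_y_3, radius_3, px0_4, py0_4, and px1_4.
px0_1 = 192
py0_1 = 240
px1_1 = 288
py1_1 = 272
px0_2 = 184
py0_2 = 128
px1_2 = 256
py1_2 = 216
center_x_3 = 152
center_y_3 = 192
radius_3 = 32
px0_4 = 216
py0_4 = 264
px1_4 = 280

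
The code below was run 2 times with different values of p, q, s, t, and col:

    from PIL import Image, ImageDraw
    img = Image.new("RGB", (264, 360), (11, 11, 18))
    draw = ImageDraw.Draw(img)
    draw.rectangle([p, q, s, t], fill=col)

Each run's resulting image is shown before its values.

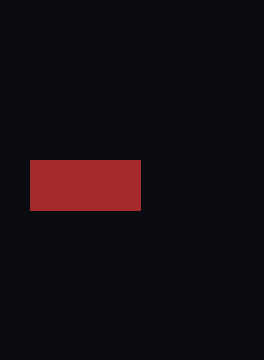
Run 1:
p = 30
q = 160
s = 140
t = 210
col = 'brown'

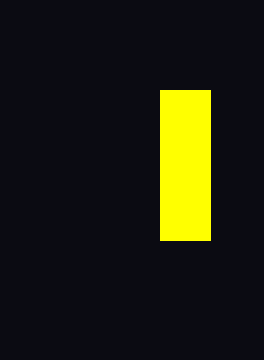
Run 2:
p = 160; q = 90; s = 210; t = 240; col = 'yellow'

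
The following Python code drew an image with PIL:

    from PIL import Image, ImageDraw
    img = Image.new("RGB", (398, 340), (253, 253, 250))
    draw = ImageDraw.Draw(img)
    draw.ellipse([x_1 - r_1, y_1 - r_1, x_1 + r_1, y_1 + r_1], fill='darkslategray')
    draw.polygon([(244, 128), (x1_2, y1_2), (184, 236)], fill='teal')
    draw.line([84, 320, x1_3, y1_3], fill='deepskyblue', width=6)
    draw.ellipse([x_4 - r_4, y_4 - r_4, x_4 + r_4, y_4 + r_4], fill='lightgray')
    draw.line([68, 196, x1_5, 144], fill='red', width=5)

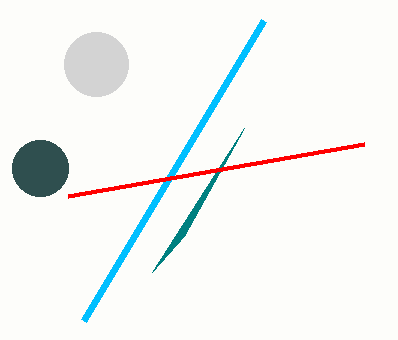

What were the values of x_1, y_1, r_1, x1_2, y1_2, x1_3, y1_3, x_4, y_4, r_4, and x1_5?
x_1 = 40, y_1 = 168, r_1 = 28, x1_2 = 152, y1_2 = 272, x1_3 = 264, y1_3 = 20, x_4 = 96, y_4 = 64, r_4 = 32, x1_5 = 364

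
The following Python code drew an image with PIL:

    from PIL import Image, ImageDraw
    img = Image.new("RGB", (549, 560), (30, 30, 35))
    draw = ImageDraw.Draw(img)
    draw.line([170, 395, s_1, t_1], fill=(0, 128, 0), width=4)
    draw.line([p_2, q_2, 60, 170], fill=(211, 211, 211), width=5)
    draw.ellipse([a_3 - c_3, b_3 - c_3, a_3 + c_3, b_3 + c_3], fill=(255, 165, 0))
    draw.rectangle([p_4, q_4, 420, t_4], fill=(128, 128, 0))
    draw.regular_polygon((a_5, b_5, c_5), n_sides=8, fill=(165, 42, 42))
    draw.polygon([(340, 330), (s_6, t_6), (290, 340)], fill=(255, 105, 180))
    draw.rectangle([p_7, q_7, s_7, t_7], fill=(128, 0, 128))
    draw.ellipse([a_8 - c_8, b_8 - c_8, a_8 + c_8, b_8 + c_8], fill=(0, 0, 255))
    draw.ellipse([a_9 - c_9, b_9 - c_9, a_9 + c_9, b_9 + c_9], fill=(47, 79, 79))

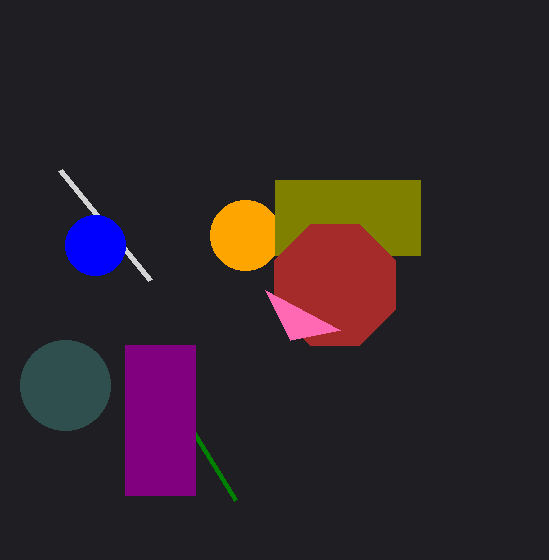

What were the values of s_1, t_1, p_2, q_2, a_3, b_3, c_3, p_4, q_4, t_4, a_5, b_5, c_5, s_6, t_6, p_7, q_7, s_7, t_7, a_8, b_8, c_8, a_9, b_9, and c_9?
s_1 = 235
t_1 = 500
p_2 = 150
q_2 = 280
a_3 = 245
b_3 = 235
c_3 = 35
p_4 = 275
q_4 = 180
t_4 = 255
a_5 = 335
b_5 = 285
c_5 = 65
s_6 = 265
t_6 = 290
p_7 = 125
q_7 = 345
s_7 = 195
t_7 = 495
a_8 = 95
b_8 = 245
c_8 = 30
a_9 = 65
b_9 = 385
c_9 = 45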